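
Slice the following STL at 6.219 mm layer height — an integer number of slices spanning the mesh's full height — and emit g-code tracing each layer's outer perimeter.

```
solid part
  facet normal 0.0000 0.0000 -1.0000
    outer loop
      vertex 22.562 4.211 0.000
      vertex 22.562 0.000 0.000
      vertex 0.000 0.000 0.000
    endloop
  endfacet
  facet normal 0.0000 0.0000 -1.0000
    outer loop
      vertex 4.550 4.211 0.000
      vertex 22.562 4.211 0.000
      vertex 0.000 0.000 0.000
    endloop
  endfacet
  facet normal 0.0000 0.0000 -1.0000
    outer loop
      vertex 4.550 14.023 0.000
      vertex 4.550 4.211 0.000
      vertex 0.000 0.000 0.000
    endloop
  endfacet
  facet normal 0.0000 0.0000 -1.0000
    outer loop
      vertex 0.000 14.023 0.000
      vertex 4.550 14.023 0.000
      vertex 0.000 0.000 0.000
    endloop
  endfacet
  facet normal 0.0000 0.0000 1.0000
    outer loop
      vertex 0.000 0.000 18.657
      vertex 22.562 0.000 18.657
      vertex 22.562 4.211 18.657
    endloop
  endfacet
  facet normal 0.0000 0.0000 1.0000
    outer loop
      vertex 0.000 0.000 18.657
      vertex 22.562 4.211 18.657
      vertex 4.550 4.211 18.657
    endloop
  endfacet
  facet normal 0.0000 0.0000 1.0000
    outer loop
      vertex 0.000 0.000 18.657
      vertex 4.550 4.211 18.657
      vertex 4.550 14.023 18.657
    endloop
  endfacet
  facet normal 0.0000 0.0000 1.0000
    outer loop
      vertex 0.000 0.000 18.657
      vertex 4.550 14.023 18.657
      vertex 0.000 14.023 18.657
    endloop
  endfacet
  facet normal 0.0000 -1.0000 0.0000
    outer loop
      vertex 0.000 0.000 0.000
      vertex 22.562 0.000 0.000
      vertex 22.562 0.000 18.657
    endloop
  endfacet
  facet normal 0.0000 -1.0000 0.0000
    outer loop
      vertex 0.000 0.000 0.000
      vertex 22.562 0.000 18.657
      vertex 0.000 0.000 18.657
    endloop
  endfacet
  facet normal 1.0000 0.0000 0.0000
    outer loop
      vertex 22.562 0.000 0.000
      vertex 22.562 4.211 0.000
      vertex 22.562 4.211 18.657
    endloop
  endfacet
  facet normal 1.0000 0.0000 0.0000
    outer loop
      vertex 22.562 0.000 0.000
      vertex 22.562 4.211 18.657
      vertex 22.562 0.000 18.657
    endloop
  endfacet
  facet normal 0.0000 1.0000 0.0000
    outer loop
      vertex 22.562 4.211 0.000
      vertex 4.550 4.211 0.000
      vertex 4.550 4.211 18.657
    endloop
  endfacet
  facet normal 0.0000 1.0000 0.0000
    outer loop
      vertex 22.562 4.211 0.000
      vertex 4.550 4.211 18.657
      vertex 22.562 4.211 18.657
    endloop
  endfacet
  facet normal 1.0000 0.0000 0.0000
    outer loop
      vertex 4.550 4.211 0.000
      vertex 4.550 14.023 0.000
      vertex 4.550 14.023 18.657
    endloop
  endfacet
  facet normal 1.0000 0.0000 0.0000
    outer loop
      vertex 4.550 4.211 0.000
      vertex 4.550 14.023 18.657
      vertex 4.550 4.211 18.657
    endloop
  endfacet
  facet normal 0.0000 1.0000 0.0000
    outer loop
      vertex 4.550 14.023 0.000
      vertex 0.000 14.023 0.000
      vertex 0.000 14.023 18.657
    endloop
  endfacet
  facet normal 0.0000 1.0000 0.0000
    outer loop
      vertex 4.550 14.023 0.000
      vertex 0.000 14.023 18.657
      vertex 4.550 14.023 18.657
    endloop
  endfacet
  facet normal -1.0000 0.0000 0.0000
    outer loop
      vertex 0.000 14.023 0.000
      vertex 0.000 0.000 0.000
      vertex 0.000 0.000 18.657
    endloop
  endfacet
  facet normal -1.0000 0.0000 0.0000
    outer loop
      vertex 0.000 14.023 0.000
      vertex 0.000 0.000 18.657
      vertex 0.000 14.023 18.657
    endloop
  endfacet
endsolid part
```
; perimeter-only toolpath
G21 ; units = mm
G90 ; absolute positioning
G28 ; home
; layer 1
G0 Z6.219
G0 X0.000 Y0.000
G1 X22.562 Y0.000
G1 X22.562 Y4.211
G1 X4.550 Y4.211
G1 X4.550 Y14.023
G1 X0.000 Y14.023
G1 X0.000 Y0.000
; layer 2
G0 Z12.438
G0 X0.000 Y0.000
G1 X22.562 Y0.000
G1 X22.562 Y4.211
G1 X4.550 Y4.211
G1 X4.550 Y14.023
G1 X0.000 Y14.023
G1 X0.000 Y0.000
; layer 3
G0 Z18.657
G0 X0.000 Y0.000
G1 X22.562 Y0.000
G1 X22.562 Y4.211
G1 X4.550 Y4.211
G1 X4.550 Y14.023
G1 X0.000 Y14.023
G1 X0.000 Y0.000
M2 ; end

The solid is an L-shaped prism: outer 22.6 × 14 mm, arm thicknesses ≈ 4.21 mm (horizontal) and 4.55 mm (vertical), extruded 18.7 mm in z. Slicing at Δz = 6.219 mm — 3 equal slices spanning the solid's height, so layer i sits at z = i·h/3 — gives 3 non-empty perimeters. Each is a 6-segment closed polygon; G0 lifts to the layer z and rapids to the start vertex, then G1 traces the edges.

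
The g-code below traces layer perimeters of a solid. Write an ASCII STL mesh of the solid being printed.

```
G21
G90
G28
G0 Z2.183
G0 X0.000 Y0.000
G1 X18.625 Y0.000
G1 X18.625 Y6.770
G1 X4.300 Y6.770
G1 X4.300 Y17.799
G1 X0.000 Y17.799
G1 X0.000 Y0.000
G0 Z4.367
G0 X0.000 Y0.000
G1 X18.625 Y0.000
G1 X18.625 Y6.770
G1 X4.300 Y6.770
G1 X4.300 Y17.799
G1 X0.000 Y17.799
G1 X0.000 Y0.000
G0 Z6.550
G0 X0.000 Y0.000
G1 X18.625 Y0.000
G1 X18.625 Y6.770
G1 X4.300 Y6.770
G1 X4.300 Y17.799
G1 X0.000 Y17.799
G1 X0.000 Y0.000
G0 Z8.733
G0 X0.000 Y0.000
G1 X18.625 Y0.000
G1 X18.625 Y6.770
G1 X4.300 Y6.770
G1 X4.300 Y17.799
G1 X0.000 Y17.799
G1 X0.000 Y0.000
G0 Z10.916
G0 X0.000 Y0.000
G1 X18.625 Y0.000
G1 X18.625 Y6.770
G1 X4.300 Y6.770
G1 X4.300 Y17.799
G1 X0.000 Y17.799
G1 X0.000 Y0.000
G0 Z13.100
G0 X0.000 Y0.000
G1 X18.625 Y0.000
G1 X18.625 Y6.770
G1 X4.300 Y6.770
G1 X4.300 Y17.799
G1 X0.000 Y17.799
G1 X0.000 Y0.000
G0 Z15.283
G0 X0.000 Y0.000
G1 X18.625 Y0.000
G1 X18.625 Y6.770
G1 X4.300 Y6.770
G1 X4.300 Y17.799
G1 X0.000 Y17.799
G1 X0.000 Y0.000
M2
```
solid part
  facet normal 0.0000 0.0000 -1.0000
    outer loop
      vertex 18.625 6.770 0.000
      vertex 18.625 0.000 0.000
      vertex 0.000 0.000 0.000
    endloop
  endfacet
  facet normal 0.0000 0.0000 -1.0000
    outer loop
      vertex 4.300 6.770 0.000
      vertex 18.625 6.770 0.000
      vertex 0.000 0.000 0.000
    endloop
  endfacet
  facet normal 0.0000 0.0000 -1.0000
    outer loop
      vertex 4.300 17.799 0.000
      vertex 4.300 6.770 0.000
      vertex 0.000 0.000 0.000
    endloop
  endfacet
  facet normal 0.0000 0.0000 -1.0000
    outer loop
      vertex 0.000 17.799 0.000
      vertex 4.300 17.799 0.000
      vertex 0.000 0.000 0.000
    endloop
  endfacet
  facet normal 0.0000 0.0000 1.0000
    outer loop
      vertex 0.000 0.000 15.283
      vertex 18.625 0.000 15.283
      vertex 18.625 6.770 15.283
    endloop
  endfacet
  facet normal 0.0000 0.0000 1.0000
    outer loop
      vertex 0.000 0.000 15.283
      vertex 18.625 6.770 15.283
      vertex 4.300 6.770 15.283
    endloop
  endfacet
  facet normal 0.0000 0.0000 1.0000
    outer loop
      vertex 0.000 0.000 15.283
      vertex 4.300 6.770 15.283
      vertex 4.300 17.799 15.283
    endloop
  endfacet
  facet normal 0.0000 0.0000 1.0000
    outer loop
      vertex 0.000 0.000 15.283
      vertex 4.300 17.799 15.283
      vertex 0.000 17.799 15.283
    endloop
  endfacet
  facet normal 0.0000 -1.0000 0.0000
    outer loop
      vertex 0.000 0.000 0.000
      vertex 18.625 0.000 0.000
      vertex 18.625 0.000 15.283
    endloop
  endfacet
  facet normal 0.0000 -1.0000 0.0000
    outer loop
      vertex 0.000 0.000 0.000
      vertex 18.625 0.000 15.283
      vertex 0.000 0.000 15.283
    endloop
  endfacet
  facet normal 1.0000 0.0000 0.0000
    outer loop
      vertex 18.625 0.000 0.000
      vertex 18.625 6.770 0.000
      vertex 18.625 6.770 15.283
    endloop
  endfacet
  facet normal 1.0000 0.0000 0.0000
    outer loop
      vertex 18.625 0.000 0.000
      vertex 18.625 6.770 15.283
      vertex 18.625 0.000 15.283
    endloop
  endfacet
  facet normal 0.0000 1.0000 0.0000
    outer loop
      vertex 18.625 6.770 0.000
      vertex 4.300 6.770 0.000
      vertex 4.300 6.770 15.283
    endloop
  endfacet
  facet normal 0.0000 1.0000 0.0000
    outer loop
      vertex 18.625 6.770 0.000
      vertex 4.300 6.770 15.283
      vertex 18.625 6.770 15.283
    endloop
  endfacet
  facet normal 1.0000 0.0000 0.0000
    outer loop
      vertex 4.300 6.770 0.000
      vertex 4.300 17.799 0.000
      vertex 4.300 17.799 15.283
    endloop
  endfacet
  facet normal 1.0000 0.0000 0.0000
    outer loop
      vertex 4.300 6.770 0.000
      vertex 4.300 17.799 15.283
      vertex 4.300 6.770 15.283
    endloop
  endfacet
  facet normal 0.0000 1.0000 0.0000
    outer loop
      vertex 4.300 17.799 0.000
      vertex 0.000 17.799 0.000
      vertex 0.000 17.799 15.283
    endloop
  endfacet
  facet normal 0.0000 1.0000 0.0000
    outer loop
      vertex 4.300 17.799 0.000
      vertex 0.000 17.799 15.283
      vertex 4.300 17.799 15.283
    endloop
  endfacet
  facet normal -1.0000 0.0000 0.0000
    outer loop
      vertex 0.000 17.799 0.000
      vertex 0.000 0.000 0.000
      vertex 0.000 0.000 15.283
    endloop
  endfacet
  facet normal -1.0000 0.0000 0.0000
    outer loop
      vertex 0.000 17.799 0.000
      vertex 0.000 0.000 15.283
      vertex 0.000 17.799 15.283
    endloop
  endfacet
endsolid part

The G0 Z moves step by Δz≈2.183 mm. Every layer's G1 loop is the same polygon, so the solid is a straight extrusion of it from z=0 to z≈15.3. Closing with flat bottom and top caps and triangulating gives 20 facets — an L-shaped prism: outer 18.6 × 17.8 mm, arm thicknesses ≈ 6.77 mm (horizontal) and 4.3 mm (vertical), extruded 15.3 mm in z.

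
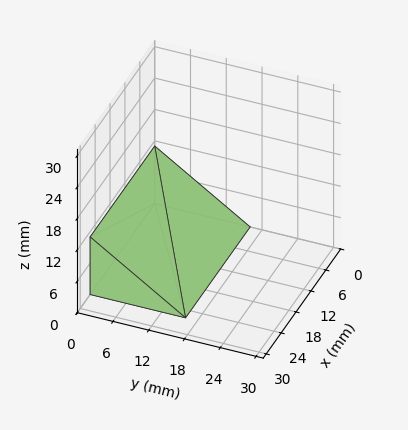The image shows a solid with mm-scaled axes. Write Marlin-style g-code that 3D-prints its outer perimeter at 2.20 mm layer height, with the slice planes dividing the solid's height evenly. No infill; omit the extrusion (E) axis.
Reading the render: the shape is a wedge (ramp): 26 × 16 mm base, rising to 11 mm along the y=0 edge and sloping linearly to z=0 at y=16 (dimensions read to the nearest mm from the axis ticks). For the g-code, the solid's height is divided into equal slices at the stated Δz and each level perimeter traced with G1 moves after a G0 lift.

; perimeter-only toolpath
G21 ; units = mm
G90 ; absolute positioning
G28 ; home
; layer 1
G0 Z2.20
G0 X0.00 Y0.00
G1 X26.00 Y0.00
G1 X26.00 Y12.80
G1 X0.00 Y12.80
G1 X0.00 Y0.00
; layer 2
G0 Z4.40
G0 X0.00 Y0.00
G1 X26.00 Y0.00
G1 X26.00 Y9.60
G1 X0.00 Y9.60
G1 X0.00 Y0.00
; layer 3
G0 Z6.60
G0 X0.00 Y0.00
G1 X26.00 Y0.00
G1 X26.00 Y6.40
G1 X0.00 Y6.40
G1 X0.00 Y0.00
; layer 4
G0 Z8.80
G0 X0.00 Y0.00
G1 X26.00 Y0.00
G1 X26.00 Y3.20
G1 X0.00 Y3.20
G1 X0.00 Y0.00
M2 ; end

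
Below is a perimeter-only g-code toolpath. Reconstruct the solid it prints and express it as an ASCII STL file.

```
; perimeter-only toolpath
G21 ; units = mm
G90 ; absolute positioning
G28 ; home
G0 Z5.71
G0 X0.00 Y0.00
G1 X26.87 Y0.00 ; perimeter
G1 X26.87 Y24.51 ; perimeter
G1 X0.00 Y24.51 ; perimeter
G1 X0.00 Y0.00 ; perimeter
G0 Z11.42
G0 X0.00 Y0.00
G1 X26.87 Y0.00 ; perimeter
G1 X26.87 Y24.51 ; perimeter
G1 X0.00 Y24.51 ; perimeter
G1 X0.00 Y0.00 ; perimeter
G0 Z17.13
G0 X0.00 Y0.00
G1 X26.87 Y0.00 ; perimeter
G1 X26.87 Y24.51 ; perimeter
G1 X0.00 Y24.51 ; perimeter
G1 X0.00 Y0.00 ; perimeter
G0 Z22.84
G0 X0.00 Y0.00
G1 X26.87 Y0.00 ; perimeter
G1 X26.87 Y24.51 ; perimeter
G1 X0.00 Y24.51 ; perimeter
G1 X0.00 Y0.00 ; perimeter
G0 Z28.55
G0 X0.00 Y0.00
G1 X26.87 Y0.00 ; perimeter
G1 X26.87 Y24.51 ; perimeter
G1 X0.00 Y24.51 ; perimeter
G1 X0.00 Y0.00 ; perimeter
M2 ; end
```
solid part
  facet normal 0.0000 0.0000 -1.0000
    outer loop
      vertex 26.87 24.51 0.00
      vertex 26.87 0.00 0.00
      vertex 0.00 0.00 0.00
    endloop
  endfacet
  facet normal 0.0000 0.0000 -1.0000
    outer loop
      vertex 0.00 24.51 0.00
      vertex 26.87 24.51 0.00
      vertex 0.00 0.00 0.00
    endloop
  endfacet
  facet normal 0.0000 0.0000 1.0000
    outer loop
      vertex 0.00 0.00 28.55
      vertex 26.87 0.00 28.55
      vertex 26.87 24.51 28.55
    endloop
  endfacet
  facet normal 0.0000 0.0000 1.0000
    outer loop
      vertex 0.00 0.00 28.55
      vertex 26.87 24.51 28.55
      vertex 0.00 24.51 28.55
    endloop
  endfacet
  facet normal 0.0000 -1.0000 0.0000
    outer loop
      vertex 0.00 0.00 0.00
      vertex 26.87 0.00 0.00
      vertex 26.87 0.00 28.55
    endloop
  endfacet
  facet normal 0.0000 -1.0000 0.0000
    outer loop
      vertex 0.00 0.00 0.00
      vertex 26.87 0.00 28.55
      vertex 0.00 0.00 28.55
    endloop
  endfacet
  facet normal 0.0000 1.0000 0.0000
    outer loop
      vertex 26.87 24.51 28.55
      vertex 26.87 24.51 0.00
      vertex 0.00 24.51 0.00
    endloop
  endfacet
  facet normal 0.0000 1.0000 0.0000
    outer loop
      vertex 0.00 24.51 28.55
      vertex 26.87 24.51 28.55
      vertex 0.00 24.51 0.00
    endloop
  endfacet
  facet normal -1.0000 0.0000 0.0000
    outer loop
      vertex 0.00 24.51 28.55
      vertex 0.00 24.51 0.00
      vertex 0.00 0.00 0.00
    endloop
  endfacet
  facet normal -1.0000 0.0000 0.0000
    outer loop
      vertex 0.00 0.00 28.55
      vertex 0.00 24.51 28.55
      vertex 0.00 0.00 0.00
    endloop
  endfacet
  facet normal 1.0000 0.0000 0.0000
    outer loop
      vertex 26.87 0.00 0.00
      vertex 26.87 24.51 0.00
      vertex 26.87 24.51 28.55
    endloop
  endfacet
  facet normal 1.0000 0.0000 0.0000
    outer loop
      vertex 26.87 0.00 0.00
      vertex 26.87 24.51 28.55
      vertex 26.87 0.00 28.55
    endloop
  endfacet
endsolid part

The G0 Z moves step by Δz≈5.71 mm. Every layer's G1 loop is the same polygon, so the solid is a straight extrusion of it from z=0 to z≈28.6. Closing with flat bottom and top caps and triangulating gives 12 facets — a rectangular box, roughly 26.9 × 24.5 mm footprint and 28.6 mm tall.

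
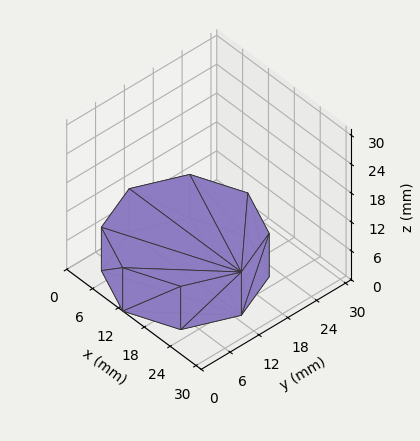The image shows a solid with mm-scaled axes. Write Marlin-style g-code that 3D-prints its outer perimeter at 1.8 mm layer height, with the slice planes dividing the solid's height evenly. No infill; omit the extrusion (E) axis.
Reading the render: the shape is a regular 8-sided prism (a cylinder approximated with 8 flat sides), circumscribed radius ≈ 13 mm, height ≈ 9 mm (dimensions read to the nearest mm from the axis ticks). For the g-code, the solid's height is divided into equal slices at the stated Δz and each level perimeter traced with G1 moves after a G0 lift.

; perimeter-only toolpath
G21 ; units = mm
G90 ; absolute positioning
G28 ; home
; layer 1
G0 Z1.8
G0 X26.0 Y13.0
G1 X22.2 Y22.2
G1 X13.0 Y26.0
G1 X3.8 Y22.2
G1 X0.0 Y13.0
G1 X3.8 Y3.8
G1 X13.0 Y0.0
G1 X22.2 Y3.8
G1 X26.0 Y13.0
; layer 2
G0 Z3.6
G0 X26.0 Y13.0
G1 X22.2 Y22.2
G1 X13.0 Y26.0
G1 X3.8 Y22.2
G1 X0.0 Y13.0
G1 X3.8 Y3.8
G1 X13.0 Y0.0
G1 X22.2 Y3.8
G1 X26.0 Y13.0
; layer 3
G0 Z5.4
G0 X26.0 Y13.0
G1 X22.2 Y22.2
G1 X13.0 Y26.0
G1 X3.8 Y22.2
G1 X0.0 Y13.0
G1 X3.8 Y3.8
G1 X13.0 Y0.0
G1 X22.2 Y3.8
G1 X26.0 Y13.0
; layer 4
G0 Z7.2
G0 X26.0 Y13.0
G1 X22.2 Y22.2
G1 X13.0 Y26.0
G1 X3.8 Y22.2
G1 X0.0 Y13.0
G1 X3.8 Y3.8
G1 X13.0 Y0.0
G1 X22.2 Y3.8
G1 X26.0 Y13.0
; layer 5
G0 Z9.0
G0 X26.0 Y13.0
G1 X22.2 Y22.2
G1 X13.0 Y26.0
G1 X3.8 Y22.2
G1 X0.0 Y13.0
G1 X3.8 Y3.8
G1 X13.0 Y0.0
G1 X22.2 Y3.8
G1 X26.0 Y13.0
M2 ; end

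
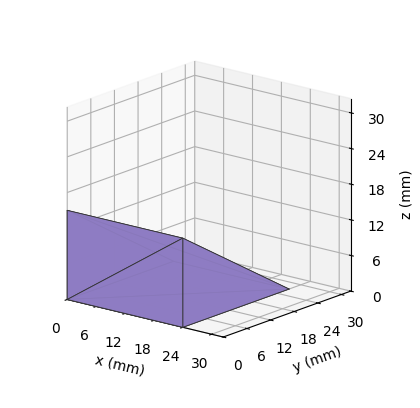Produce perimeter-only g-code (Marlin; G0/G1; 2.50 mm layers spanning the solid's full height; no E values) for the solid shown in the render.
Reading the render: the shape is a wedge (ramp): 24 × 27 mm base, rising to 15 mm along the y=0 edge and sloping linearly to z=0 at y=27 (dimensions read to the nearest mm from the axis ticks). For the g-code, the solid's height is divided into equal slices at the stated Δz and each level perimeter traced with G1 moves after a G0 lift.

; perimeter-only toolpath
G21 ; units = mm
G90 ; absolute positioning
G28 ; home
; layer 1
G0 Z2.50
G0 X0.00 Y0.00
G1 X24.00 Y0.00
G1 X24.00 Y22.50
G1 X0.00 Y22.50
G1 X0.00 Y0.00
; layer 2
G0 Z5.00
G0 X0.00 Y0.00
G1 X24.00 Y0.00
G1 X24.00 Y18.00
G1 X0.00 Y18.00
G1 X0.00 Y0.00
; layer 3
G0 Z7.50
G0 X0.00 Y0.00
G1 X24.00 Y0.00
G1 X24.00 Y13.50
G1 X0.00 Y13.50
G1 X0.00 Y0.00
; layer 4
G0 Z10.00
G0 X0.00 Y0.00
G1 X24.00 Y0.00
G1 X24.00 Y9.00
G1 X0.00 Y9.00
G1 X0.00 Y0.00
; layer 5
G0 Z12.50
G0 X0.00 Y0.00
G1 X24.00 Y0.00
G1 X24.00 Y4.50
G1 X0.00 Y4.50
G1 X0.00 Y0.00
M2 ; end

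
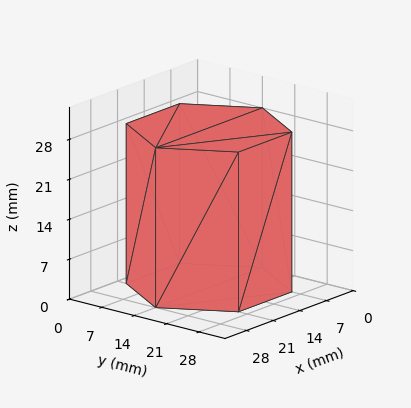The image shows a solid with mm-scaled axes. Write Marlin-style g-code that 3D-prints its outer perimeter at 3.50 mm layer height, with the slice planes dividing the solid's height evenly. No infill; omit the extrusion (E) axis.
Reading the render: the shape is a regular 6-sided prism (a cylinder approximated with 6 flat sides), circumscribed radius ≈ 14 mm, height ≈ 28 mm (dimensions read to the nearest mm from the axis ticks). For the g-code, the solid's height is divided into equal slices at the stated Δz and each level perimeter traced with G1 moves after a G0 lift.

; perimeter-only toolpath
G21 ; units = mm
G90 ; absolute positioning
G28 ; home
; layer 1
G0 Z3.50
G0 X28.00 Y14.00
G1 X21.00 Y26.12
G1 X7.00 Y26.12
G1 X0.00 Y14.00
G1 X7.00 Y1.88
G1 X21.00 Y1.88
G1 X28.00 Y14.00
; layer 2
G0 Z7.00
G0 X28.00 Y14.00
G1 X21.00 Y26.12
G1 X7.00 Y26.12
G1 X0.00 Y14.00
G1 X7.00 Y1.88
G1 X21.00 Y1.88
G1 X28.00 Y14.00
; layer 3
G0 Z10.50
G0 X28.00 Y14.00
G1 X21.00 Y26.12
G1 X7.00 Y26.12
G1 X0.00 Y14.00
G1 X7.00 Y1.88
G1 X21.00 Y1.88
G1 X28.00 Y14.00
; layer 4
G0 Z14.00
G0 X28.00 Y14.00
G1 X21.00 Y26.12
G1 X7.00 Y26.12
G1 X0.00 Y14.00
G1 X7.00 Y1.88
G1 X21.00 Y1.88
G1 X28.00 Y14.00
; layer 5
G0 Z17.50
G0 X28.00 Y14.00
G1 X21.00 Y26.12
G1 X7.00 Y26.12
G1 X0.00 Y14.00
G1 X7.00 Y1.88
G1 X21.00 Y1.88
G1 X28.00 Y14.00
; layer 6
G0 Z21.00
G0 X28.00 Y14.00
G1 X21.00 Y26.12
G1 X7.00 Y26.12
G1 X0.00 Y14.00
G1 X7.00 Y1.88
G1 X21.00 Y1.88
G1 X28.00 Y14.00
; layer 7
G0 Z24.50
G0 X28.00 Y14.00
G1 X21.00 Y26.12
G1 X7.00 Y26.12
G1 X0.00 Y14.00
G1 X7.00 Y1.88
G1 X21.00 Y1.88
G1 X28.00 Y14.00
; layer 8
G0 Z28.00
G0 X28.00 Y14.00
G1 X21.00 Y26.12
G1 X7.00 Y26.12
G1 X0.00 Y14.00
G1 X7.00 Y1.88
G1 X21.00 Y1.88
G1 X28.00 Y14.00
M2 ; end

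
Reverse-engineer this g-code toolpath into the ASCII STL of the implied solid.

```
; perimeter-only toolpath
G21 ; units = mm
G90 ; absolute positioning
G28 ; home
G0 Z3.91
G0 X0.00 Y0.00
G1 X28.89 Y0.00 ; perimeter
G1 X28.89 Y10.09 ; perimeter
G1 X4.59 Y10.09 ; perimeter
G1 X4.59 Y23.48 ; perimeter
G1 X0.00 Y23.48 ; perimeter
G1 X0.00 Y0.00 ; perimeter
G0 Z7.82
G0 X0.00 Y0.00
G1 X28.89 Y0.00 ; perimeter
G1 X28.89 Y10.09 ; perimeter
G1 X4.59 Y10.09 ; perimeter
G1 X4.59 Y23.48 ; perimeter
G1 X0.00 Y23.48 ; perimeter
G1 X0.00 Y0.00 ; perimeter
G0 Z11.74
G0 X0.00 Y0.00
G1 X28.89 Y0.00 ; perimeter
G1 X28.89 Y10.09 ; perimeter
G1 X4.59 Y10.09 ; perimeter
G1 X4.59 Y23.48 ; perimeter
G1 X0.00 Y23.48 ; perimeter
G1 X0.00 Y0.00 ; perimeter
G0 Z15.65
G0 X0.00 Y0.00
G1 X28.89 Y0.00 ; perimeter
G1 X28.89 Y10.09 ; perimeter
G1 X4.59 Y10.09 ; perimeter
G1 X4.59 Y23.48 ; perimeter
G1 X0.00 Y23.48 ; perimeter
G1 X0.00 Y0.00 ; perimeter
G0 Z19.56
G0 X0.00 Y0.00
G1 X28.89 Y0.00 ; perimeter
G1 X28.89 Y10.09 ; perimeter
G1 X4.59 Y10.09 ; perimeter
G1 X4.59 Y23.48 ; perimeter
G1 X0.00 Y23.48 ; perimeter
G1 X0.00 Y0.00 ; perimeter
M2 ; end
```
solid part
  facet normal 0.0000 0.0000 -1.0000
    outer loop
      vertex 28.89 10.09 0.00
      vertex 28.89 0.00 0.00
      vertex 0.00 0.00 0.00
    endloop
  endfacet
  facet normal 0.0000 0.0000 -1.0000
    outer loop
      vertex 4.59 10.09 0.00
      vertex 28.89 10.09 0.00
      vertex 0.00 0.00 0.00
    endloop
  endfacet
  facet normal 0.0000 0.0000 -1.0000
    outer loop
      vertex 4.59 23.48 0.00
      vertex 4.59 10.09 0.00
      vertex 0.00 0.00 0.00
    endloop
  endfacet
  facet normal 0.0000 0.0000 -1.0000
    outer loop
      vertex 0.00 23.48 0.00
      vertex 4.59 23.48 0.00
      vertex 0.00 0.00 0.00
    endloop
  endfacet
  facet normal 0.0000 0.0000 1.0000
    outer loop
      vertex 0.00 0.00 19.56
      vertex 28.89 0.00 19.56
      vertex 28.89 10.09 19.56
    endloop
  endfacet
  facet normal 0.0000 0.0000 1.0000
    outer loop
      vertex 0.00 0.00 19.56
      vertex 28.89 10.09 19.56
      vertex 4.59 10.09 19.56
    endloop
  endfacet
  facet normal 0.0000 0.0000 1.0000
    outer loop
      vertex 0.00 0.00 19.56
      vertex 4.59 10.09 19.56
      vertex 4.59 23.48 19.56
    endloop
  endfacet
  facet normal 0.0000 0.0000 1.0000
    outer loop
      vertex 0.00 0.00 19.56
      vertex 4.59 23.48 19.56
      vertex 0.00 23.48 19.56
    endloop
  endfacet
  facet normal 0.0000 -1.0000 0.0000
    outer loop
      vertex 0.00 0.00 0.00
      vertex 28.89 0.00 0.00
      vertex 28.89 0.00 19.56
    endloop
  endfacet
  facet normal 0.0000 -1.0000 0.0000
    outer loop
      vertex 0.00 0.00 0.00
      vertex 28.89 0.00 19.56
      vertex 0.00 0.00 19.56
    endloop
  endfacet
  facet normal 1.0000 0.0000 0.0000
    outer loop
      vertex 28.89 0.00 0.00
      vertex 28.89 10.09 0.00
      vertex 28.89 10.09 19.56
    endloop
  endfacet
  facet normal 1.0000 0.0000 0.0000
    outer loop
      vertex 28.89 0.00 0.00
      vertex 28.89 10.09 19.56
      vertex 28.89 0.00 19.56
    endloop
  endfacet
  facet normal 0.0000 1.0000 0.0000
    outer loop
      vertex 28.89 10.09 0.00
      vertex 4.59 10.09 0.00
      vertex 4.59 10.09 19.56
    endloop
  endfacet
  facet normal 0.0000 1.0000 0.0000
    outer loop
      vertex 28.89 10.09 0.00
      vertex 4.59 10.09 19.56
      vertex 28.89 10.09 19.56
    endloop
  endfacet
  facet normal 1.0000 0.0000 0.0000
    outer loop
      vertex 4.59 10.09 0.00
      vertex 4.59 23.48 0.00
      vertex 4.59 23.48 19.56
    endloop
  endfacet
  facet normal 1.0000 0.0000 0.0000
    outer loop
      vertex 4.59 10.09 0.00
      vertex 4.59 23.48 19.56
      vertex 4.59 10.09 19.56
    endloop
  endfacet
  facet normal 0.0000 1.0000 0.0000
    outer loop
      vertex 4.59 23.48 0.00
      vertex 0.00 23.48 0.00
      vertex 0.00 23.48 19.56
    endloop
  endfacet
  facet normal 0.0000 1.0000 0.0000
    outer loop
      vertex 4.59 23.48 0.00
      vertex 0.00 23.48 19.56
      vertex 4.59 23.48 19.56
    endloop
  endfacet
  facet normal -1.0000 0.0000 0.0000
    outer loop
      vertex 0.00 23.48 0.00
      vertex 0.00 0.00 0.00
      vertex 0.00 0.00 19.56
    endloop
  endfacet
  facet normal -1.0000 0.0000 0.0000
    outer loop
      vertex 0.00 23.48 0.00
      vertex 0.00 0.00 19.56
      vertex 0.00 23.48 19.56
    endloop
  endfacet
endsolid part

The G0 Z moves step by Δz≈3.91 mm. Every layer's G1 loop is the same polygon, so the solid is a straight extrusion of it from z=0 to z≈19.6. Closing with flat bottom and top caps and triangulating gives 20 facets — an L-shaped prism: outer 28.9 × 23.5 mm, arm thicknesses ≈ 10.1 mm (horizontal) and 4.59 mm (vertical), extruded 19.6 mm in z.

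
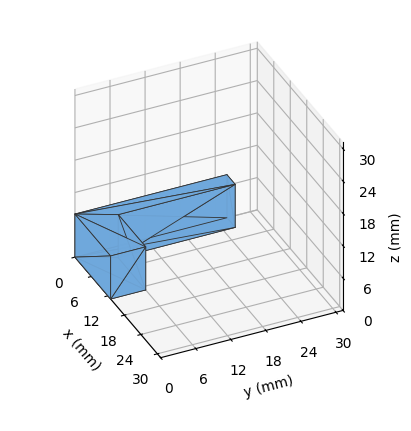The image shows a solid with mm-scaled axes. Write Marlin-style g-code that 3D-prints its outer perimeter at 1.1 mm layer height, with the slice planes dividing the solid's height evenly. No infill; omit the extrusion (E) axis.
Reading the render: the shape is an L-shaped prism: outer 13 × 26 mm, arm thicknesses ≈ 6 mm (horizontal) and 3 mm (vertical), extruded 8 mm in z (dimensions read to the nearest mm from the axis ticks). For the g-code, the solid's height is divided into equal slices at the stated Δz and each level perimeter traced with G1 moves after a G0 lift.

; perimeter-only toolpath
G21 ; units = mm
G90 ; absolute positioning
G28 ; home
; layer 1
G0 Z1.1
G0 X0.0 Y0.0
G1 X13.0 Y0.0
G1 X13.0 Y6.0
G1 X3.0 Y6.0
G1 X3.0 Y26.0
G1 X0.0 Y26.0
G1 X0.0 Y0.0
; layer 2
G0 Z2.3
G0 X0.0 Y0.0
G1 X13.0 Y0.0
G1 X13.0 Y6.0
G1 X3.0 Y6.0
G1 X3.0 Y26.0
G1 X0.0 Y26.0
G1 X0.0 Y0.0
; layer 3
G0 Z3.4
G0 X0.0 Y0.0
G1 X13.0 Y0.0
G1 X13.0 Y6.0
G1 X3.0 Y6.0
G1 X3.0 Y26.0
G1 X0.0 Y26.0
G1 X0.0 Y0.0
; layer 4
G0 Z4.6
G0 X0.0 Y0.0
G1 X13.0 Y0.0
G1 X13.0 Y6.0
G1 X3.0 Y6.0
G1 X3.0 Y26.0
G1 X0.0 Y26.0
G1 X0.0 Y0.0
; layer 5
G0 Z5.7
G0 X0.0 Y0.0
G1 X13.0 Y0.0
G1 X13.0 Y6.0
G1 X3.0 Y6.0
G1 X3.0 Y26.0
G1 X0.0 Y26.0
G1 X0.0 Y0.0
; layer 6
G0 Z6.9
G0 X0.0 Y0.0
G1 X13.0 Y0.0
G1 X13.0 Y6.0
G1 X3.0 Y6.0
G1 X3.0 Y26.0
G1 X0.0 Y26.0
G1 X0.0 Y0.0
; layer 7
G0 Z8.0
G0 X0.0 Y0.0
G1 X13.0 Y0.0
G1 X13.0 Y6.0
G1 X3.0 Y6.0
G1 X3.0 Y26.0
G1 X0.0 Y26.0
G1 X0.0 Y0.0
M2 ; end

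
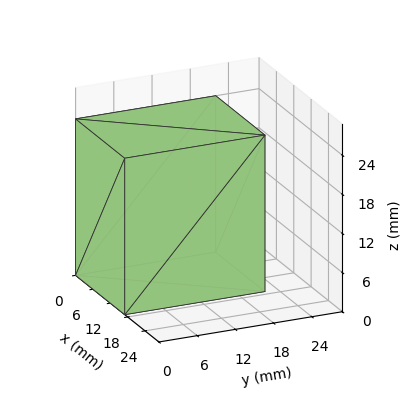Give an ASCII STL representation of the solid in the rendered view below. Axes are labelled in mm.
Reading the render: the shape is a rectangular box, roughly 17 × 22 mm footprint and 24 mm tall (dimensions read to the nearest mm from the axis ticks). For the STL, each face is triangulated and given an outward normal.

solid part
  facet normal 0.0000 0.0000 -1.0000
    outer loop
      vertex 17.0 22.0 0.0
      vertex 17.0 0.0 0.0
      vertex 0.0 0.0 0.0
    endloop
  endfacet
  facet normal 0.0000 0.0000 -1.0000
    outer loop
      vertex 0.0 22.0 0.0
      vertex 17.0 22.0 0.0
      vertex 0.0 0.0 0.0
    endloop
  endfacet
  facet normal 0.0000 0.0000 1.0000
    outer loop
      vertex 0.0 0.0 24.0
      vertex 17.0 0.0 24.0
      vertex 17.0 22.0 24.0
    endloop
  endfacet
  facet normal 0.0000 0.0000 1.0000
    outer loop
      vertex 0.0 0.0 24.0
      vertex 17.0 22.0 24.0
      vertex 0.0 22.0 24.0
    endloop
  endfacet
  facet normal 0.0000 -1.0000 0.0000
    outer loop
      vertex 0.0 0.0 0.0
      vertex 17.0 0.0 0.0
      vertex 17.0 0.0 24.0
    endloop
  endfacet
  facet normal 0.0000 -1.0000 0.0000
    outer loop
      vertex 0.0 0.0 0.0
      vertex 17.0 0.0 24.0
      vertex 0.0 0.0 24.0
    endloop
  endfacet
  facet normal 0.0000 1.0000 0.0000
    outer loop
      vertex 17.0 22.0 24.0
      vertex 17.0 22.0 0.0
      vertex 0.0 22.0 0.0
    endloop
  endfacet
  facet normal 0.0000 1.0000 0.0000
    outer loop
      vertex 0.0 22.0 24.0
      vertex 17.0 22.0 24.0
      vertex 0.0 22.0 0.0
    endloop
  endfacet
  facet normal -1.0000 0.0000 0.0000
    outer loop
      vertex 0.0 22.0 24.0
      vertex 0.0 22.0 0.0
      vertex 0.0 0.0 0.0
    endloop
  endfacet
  facet normal -1.0000 0.0000 0.0000
    outer loop
      vertex 0.0 0.0 24.0
      vertex 0.0 22.0 24.0
      vertex 0.0 0.0 0.0
    endloop
  endfacet
  facet normal 1.0000 0.0000 0.0000
    outer loop
      vertex 17.0 0.0 0.0
      vertex 17.0 22.0 0.0
      vertex 17.0 22.0 24.0
    endloop
  endfacet
  facet normal 1.0000 0.0000 0.0000
    outer loop
      vertex 17.0 0.0 0.0
      vertex 17.0 22.0 24.0
      vertex 17.0 0.0 24.0
    endloop
  endfacet
endsolid part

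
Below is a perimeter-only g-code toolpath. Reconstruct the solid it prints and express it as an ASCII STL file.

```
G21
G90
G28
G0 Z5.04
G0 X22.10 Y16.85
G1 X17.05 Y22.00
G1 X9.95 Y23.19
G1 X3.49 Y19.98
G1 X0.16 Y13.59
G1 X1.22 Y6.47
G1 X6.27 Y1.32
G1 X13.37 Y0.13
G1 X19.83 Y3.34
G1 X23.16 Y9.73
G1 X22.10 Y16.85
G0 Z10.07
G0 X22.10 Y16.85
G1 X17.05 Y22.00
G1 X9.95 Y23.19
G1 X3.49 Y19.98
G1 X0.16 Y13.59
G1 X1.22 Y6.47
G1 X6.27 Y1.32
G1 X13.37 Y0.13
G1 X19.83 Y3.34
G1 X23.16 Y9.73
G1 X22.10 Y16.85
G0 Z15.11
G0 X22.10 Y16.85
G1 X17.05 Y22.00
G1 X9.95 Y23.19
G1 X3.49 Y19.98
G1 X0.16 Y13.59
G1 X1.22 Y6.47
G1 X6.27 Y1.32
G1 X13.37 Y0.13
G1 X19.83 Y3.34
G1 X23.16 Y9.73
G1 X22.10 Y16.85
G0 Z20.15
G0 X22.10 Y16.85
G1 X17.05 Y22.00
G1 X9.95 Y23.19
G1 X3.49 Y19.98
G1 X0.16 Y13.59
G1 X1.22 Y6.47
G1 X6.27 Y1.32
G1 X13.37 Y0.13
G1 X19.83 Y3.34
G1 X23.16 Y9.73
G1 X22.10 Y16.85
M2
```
solid part
  facet normal 0.0000 0.0000 -1.0000
    outer loop
      vertex 9.95 23.19 0.00
      vertex 17.05 22.00 0.00
      vertex 22.10 16.85 0.00
    endloop
  endfacet
  facet normal 0.0000 0.0000 -1.0000
    outer loop
      vertex 3.49 19.98 0.00
      vertex 9.95 23.19 0.00
      vertex 22.10 16.85 0.00
    endloop
  endfacet
  facet normal 0.0000 0.0000 -1.0000
    outer loop
      vertex 0.16 13.59 0.00
      vertex 3.49 19.98 0.00
      vertex 22.10 16.85 0.00
    endloop
  endfacet
  facet normal 0.0000 0.0000 -1.0000
    outer loop
      vertex 1.22 6.47 0.00
      vertex 0.16 13.59 0.00
      vertex 22.10 16.85 0.00
    endloop
  endfacet
  facet normal 0.0000 0.0000 -1.0000
    outer loop
      vertex 6.27 1.32 0.00
      vertex 1.22 6.47 0.00
      vertex 22.10 16.85 0.00
    endloop
  endfacet
  facet normal 0.0000 0.0000 -1.0000
    outer loop
      vertex 13.37 0.13 0.00
      vertex 6.27 1.32 0.00
      vertex 22.10 16.85 0.00
    endloop
  endfacet
  facet normal 0.0000 0.0000 -1.0000
    outer loop
      vertex 19.83 3.34 0.00
      vertex 13.37 0.13 0.00
      vertex 22.10 16.85 0.00
    endloop
  endfacet
  facet normal 0.0000 0.0000 -1.0000
    outer loop
      vertex 23.16 9.73 0.00
      vertex 19.83 3.34 0.00
      vertex 22.10 16.85 0.00
    endloop
  endfacet
  facet normal 0.0000 0.0000 1.0000
    outer loop
      vertex 22.10 16.85 20.15
      vertex 17.05 22.00 20.15
      vertex 9.95 23.19 20.15
    endloop
  endfacet
  facet normal 0.0000 0.0000 1.0000
    outer loop
      vertex 22.10 16.85 20.15
      vertex 9.95 23.19 20.15
      vertex 3.49 19.98 20.15
    endloop
  endfacet
  facet normal 0.0000 0.0000 1.0000
    outer loop
      vertex 22.10 16.85 20.15
      vertex 3.49 19.98 20.15
      vertex 0.16 13.59 20.15
    endloop
  endfacet
  facet normal 0.0000 0.0000 1.0000
    outer loop
      vertex 22.10 16.85 20.15
      vertex 0.16 13.59 20.15
      vertex 1.22 6.47 20.15
    endloop
  endfacet
  facet normal 0.0000 0.0000 1.0000
    outer loop
      vertex 22.10 16.85 20.15
      vertex 1.22 6.47 20.15
      vertex 6.27 1.32 20.15
    endloop
  endfacet
  facet normal 0.0000 0.0000 1.0000
    outer loop
      vertex 22.10 16.85 20.15
      vertex 6.27 1.32 20.15
      vertex 13.37 0.13 20.15
    endloop
  endfacet
  facet normal 0.0000 0.0000 1.0000
    outer loop
      vertex 22.10 16.85 20.15
      vertex 13.37 0.13 20.15
      vertex 19.83 3.34 20.15
    endloop
  endfacet
  facet normal 0.0000 0.0000 1.0000
    outer loop
      vertex 22.10 16.85 20.15
      vertex 19.83 3.34 20.15
      vertex 23.16 9.73 20.15
    endloop
  endfacet
  facet normal 0.7140 0.7001 0.0000
    outer loop
      vertex 22.10 16.85 0.00
      vertex 17.05 22.00 0.00
      vertex 17.05 22.00 20.15
    endloop
  endfacet
  facet normal 0.7140 0.7001 0.0000
    outer loop
      vertex 22.10 16.85 0.00
      vertex 17.05 22.00 20.15
      vertex 22.10 16.85 20.15
    endloop
  endfacet
  facet normal 0.1653 0.9862 0.0000
    outer loop
      vertex 17.05 22.00 0.00
      vertex 9.95 23.19 0.00
      vertex 9.95 23.19 20.15
    endloop
  endfacet
  facet normal 0.1653 0.9862 0.0000
    outer loop
      vertex 17.05 22.00 0.00
      vertex 9.95 23.19 20.15
      vertex 17.05 22.00 20.15
    endloop
  endfacet
  facet normal -0.4450 0.8955 0.0000
    outer loop
      vertex 9.95 23.19 0.00
      vertex 3.49 19.98 0.00
      vertex 3.49 19.98 20.15
    endloop
  endfacet
  facet normal -0.4450 0.8955 0.0000
    outer loop
      vertex 9.95 23.19 0.00
      vertex 3.49 19.98 20.15
      vertex 9.95 23.19 20.15
    endloop
  endfacet
  facet normal -0.8868 0.4621 0.0000
    outer loop
      vertex 3.49 19.98 0.00
      vertex 0.16 13.59 0.00
      vertex 0.16 13.59 20.15
    endloop
  endfacet
  facet normal -0.8868 0.4621 0.0000
    outer loop
      vertex 3.49 19.98 0.00
      vertex 0.16 13.59 20.15
      vertex 3.49 19.98 20.15
    endloop
  endfacet
  facet normal -0.9891 -0.1473 0.0000
    outer loop
      vertex 0.16 13.59 0.00
      vertex 1.22 6.47 0.00
      vertex 1.22 6.47 20.15
    endloop
  endfacet
  facet normal -0.9891 -0.1473 0.0000
    outer loop
      vertex 0.16 13.59 0.00
      vertex 1.22 6.47 20.15
      vertex 0.16 13.59 20.15
    endloop
  endfacet
  facet normal -0.7140 -0.7001 0.0000
    outer loop
      vertex 1.22 6.47 0.00
      vertex 6.27 1.32 0.00
      vertex 6.27 1.32 20.15
    endloop
  endfacet
  facet normal -0.7140 -0.7001 0.0000
    outer loop
      vertex 1.22 6.47 0.00
      vertex 6.27 1.32 20.15
      vertex 1.22 6.47 20.15
    endloop
  endfacet
  facet normal -0.1653 -0.9862 0.0000
    outer loop
      vertex 6.27 1.32 0.00
      vertex 13.37 0.13 0.00
      vertex 13.37 0.13 20.15
    endloop
  endfacet
  facet normal -0.1653 -0.9862 0.0000
    outer loop
      vertex 6.27 1.32 0.00
      vertex 13.37 0.13 20.15
      vertex 6.27 1.32 20.15
    endloop
  endfacet
  facet normal 0.4450 -0.8955 0.0000
    outer loop
      vertex 13.37 0.13 0.00
      vertex 19.83 3.34 0.00
      vertex 19.83 3.34 20.15
    endloop
  endfacet
  facet normal 0.4450 -0.8955 0.0000
    outer loop
      vertex 13.37 0.13 0.00
      vertex 19.83 3.34 20.15
      vertex 13.37 0.13 20.15
    endloop
  endfacet
  facet normal 0.8868 -0.4621 0.0000
    outer loop
      vertex 19.83 3.34 0.00
      vertex 23.16 9.73 0.00
      vertex 23.16 9.73 20.15
    endloop
  endfacet
  facet normal 0.8868 -0.4621 0.0000
    outer loop
      vertex 19.83 3.34 0.00
      vertex 23.16 9.73 20.15
      vertex 19.83 3.34 20.15
    endloop
  endfacet
  facet normal 0.9891 0.1473 0.0000
    outer loop
      vertex 23.16 9.73 0.00
      vertex 22.10 16.85 0.00
      vertex 22.10 16.85 20.15
    endloop
  endfacet
  facet normal 0.9891 0.1473 0.0000
    outer loop
      vertex 23.16 9.73 0.00
      vertex 22.10 16.85 20.15
      vertex 23.16 9.73 20.15
    endloop
  endfacet
endsolid part

The G0 Z moves step by Δz≈5.04 mm. Every layer's G1 loop is the same polygon, so the solid is a straight extrusion of it from z=0 to z≈20.1. Closing with flat bottom and top caps and triangulating gives 36 facets — a regular 10-sided prism (a cylinder approximated with 10 flat sides), circumscribed radius ≈ 11.7 mm, height ≈ 20.1 mm.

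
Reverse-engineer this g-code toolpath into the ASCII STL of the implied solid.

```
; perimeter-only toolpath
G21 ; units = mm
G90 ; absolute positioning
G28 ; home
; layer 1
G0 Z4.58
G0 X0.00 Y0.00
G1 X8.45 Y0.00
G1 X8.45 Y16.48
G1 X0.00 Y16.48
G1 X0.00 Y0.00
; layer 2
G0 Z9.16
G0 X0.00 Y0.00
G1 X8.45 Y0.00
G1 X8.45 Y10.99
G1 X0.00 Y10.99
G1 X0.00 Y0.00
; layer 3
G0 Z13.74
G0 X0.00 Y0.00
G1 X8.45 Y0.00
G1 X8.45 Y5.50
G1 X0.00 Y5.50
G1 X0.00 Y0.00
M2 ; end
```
solid part
  facet normal 0.0000 0.0000 -1.0000
    outer loop
      vertex 8.45 21.98 0.00
      vertex 8.45 0.00 0.00
      vertex 0.00 0.00 0.00
    endloop
  endfacet
  facet normal 0.0000 0.0000 -1.0000
    outer loop
      vertex 0.00 21.98 0.00
      vertex 8.45 21.98 0.00
      vertex 0.00 0.00 0.00
    endloop
  endfacet
  facet normal 0.0000 -1.0000 0.0000
    outer loop
      vertex 0.00 0.00 0.00
      vertex 8.45 0.00 0.00
      vertex 8.45 0.00 18.32
    endloop
  endfacet
  facet normal 0.0000 -1.0000 0.0000
    outer loop
      vertex 0.00 0.00 0.00
      vertex 8.45 0.00 18.32
      vertex 0.00 0.00 18.32
    endloop
  endfacet
  facet normal 0.0000 0.6403 0.7682
    outer loop
      vertex 0.00 0.00 18.32
      vertex 8.45 0.00 18.32
      vertex 8.45 21.98 0.00
    endloop
  endfacet
  facet normal 0.0000 0.6403 0.7682
    outer loop
      vertex 0.00 0.00 18.32
      vertex 8.45 21.98 0.00
      vertex 0.00 21.98 0.00
    endloop
  endfacet
  facet normal -1.0000 0.0000 0.0000
    outer loop
      vertex 0.00 0.00 18.32
      vertex 0.00 21.98 0.00
      vertex 0.00 0.00 0.00
    endloop
  endfacet
  facet normal 1.0000 0.0000 0.0000
    outer loop
      vertex 8.45 0.00 0.00
      vertex 8.45 21.98 0.00
      vertex 8.45 0.00 18.32
    endloop
  endfacet
endsolid part

The G0 Z moves step by Δz≈4.58 mm. The G1 loops shrink linearly with z, so the solid tapers from its base footprint up to z≈18.3. Closing with a flat bottom cap and the tapered top and triangulating gives 8 facets — a wedge (ramp): 8.45 × 22 mm base, rising to 18.3 mm along the y=0 edge and sloping linearly to z=0 at y=22.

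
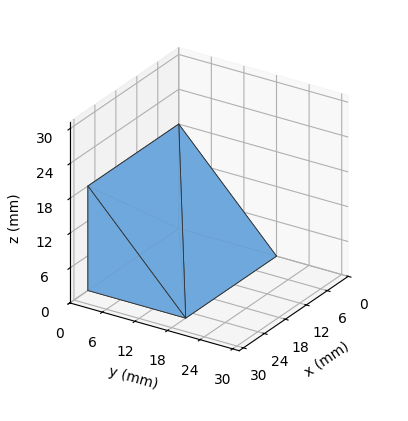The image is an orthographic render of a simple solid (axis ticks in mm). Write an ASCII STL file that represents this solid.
Reading the render: the shape is a wedge (ramp): 26 × 18 mm base, rising to 18 mm along the y=0 edge and sloping linearly to z=0 at y=18 (dimensions read to the nearest mm from the axis ticks). For the STL, each face is triangulated and given an outward normal.

solid part
  facet normal 0.0000 0.0000 -1.0000
    outer loop
      vertex 26.0 18.0 0.0
      vertex 26.0 0.0 0.0
      vertex 0.0 0.0 0.0
    endloop
  endfacet
  facet normal 0.0000 0.0000 -1.0000
    outer loop
      vertex 0.0 18.0 0.0
      vertex 26.0 18.0 0.0
      vertex 0.0 0.0 0.0
    endloop
  endfacet
  facet normal 0.0000 -1.0000 0.0000
    outer loop
      vertex 0.0 0.0 0.0
      vertex 26.0 0.0 0.0
      vertex 26.0 0.0 18.0
    endloop
  endfacet
  facet normal 0.0000 -1.0000 0.0000
    outer loop
      vertex 0.0 0.0 0.0
      vertex 26.0 0.0 18.0
      vertex 0.0 0.0 18.0
    endloop
  endfacet
  facet normal 0.0000 0.7071 0.7071
    outer loop
      vertex 0.0 0.0 18.0
      vertex 26.0 0.0 18.0
      vertex 26.0 18.0 0.0
    endloop
  endfacet
  facet normal 0.0000 0.7071 0.7071
    outer loop
      vertex 0.0 0.0 18.0
      vertex 26.0 18.0 0.0
      vertex 0.0 18.0 0.0
    endloop
  endfacet
  facet normal -1.0000 0.0000 0.0000
    outer loop
      vertex 0.0 0.0 18.0
      vertex 0.0 18.0 0.0
      vertex 0.0 0.0 0.0
    endloop
  endfacet
  facet normal 1.0000 0.0000 0.0000
    outer loop
      vertex 26.0 0.0 0.0
      vertex 26.0 18.0 0.0
      vertex 26.0 0.0 18.0
    endloop
  endfacet
endsolid part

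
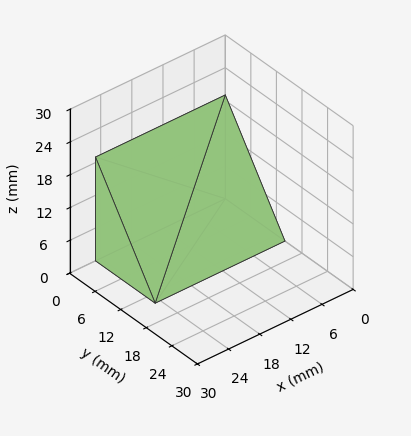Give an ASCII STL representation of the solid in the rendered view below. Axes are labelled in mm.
Reading the render: the shape is a wedge (ramp): 25 × 14 mm base, rising to 19 mm along the y=0 edge and sloping linearly to z=0 at y=14 (dimensions read to the nearest mm from the axis ticks). For the STL, each face is triangulated and given an outward normal.

solid part
  facet normal 0.0000 0.0000 -1.0000
    outer loop
      vertex 25.000 14.000 0.000
      vertex 25.000 0.000 0.000
      vertex 0.000 0.000 0.000
    endloop
  endfacet
  facet normal 0.0000 0.0000 -1.0000
    outer loop
      vertex 0.000 14.000 0.000
      vertex 25.000 14.000 0.000
      vertex 0.000 0.000 0.000
    endloop
  endfacet
  facet normal 0.0000 -1.0000 0.0000
    outer loop
      vertex 0.000 0.000 0.000
      vertex 25.000 0.000 0.000
      vertex 25.000 0.000 19.000
    endloop
  endfacet
  facet normal 0.0000 -1.0000 0.0000
    outer loop
      vertex 0.000 0.000 0.000
      vertex 25.000 0.000 19.000
      vertex 0.000 0.000 19.000
    endloop
  endfacet
  facet normal 0.0000 0.8051 0.5932
    outer loop
      vertex 0.000 0.000 19.000
      vertex 25.000 0.000 19.000
      vertex 25.000 14.000 0.000
    endloop
  endfacet
  facet normal 0.0000 0.8051 0.5932
    outer loop
      vertex 0.000 0.000 19.000
      vertex 25.000 14.000 0.000
      vertex 0.000 14.000 0.000
    endloop
  endfacet
  facet normal -1.0000 0.0000 0.0000
    outer loop
      vertex 0.000 0.000 19.000
      vertex 0.000 14.000 0.000
      vertex 0.000 0.000 0.000
    endloop
  endfacet
  facet normal 1.0000 0.0000 0.0000
    outer loop
      vertex 25.000 0.000 0.000
      vertex 25.000 14.000 0.000
      vertex 25.000 0.000 19.000
    endloop
  endfacet
endsolid part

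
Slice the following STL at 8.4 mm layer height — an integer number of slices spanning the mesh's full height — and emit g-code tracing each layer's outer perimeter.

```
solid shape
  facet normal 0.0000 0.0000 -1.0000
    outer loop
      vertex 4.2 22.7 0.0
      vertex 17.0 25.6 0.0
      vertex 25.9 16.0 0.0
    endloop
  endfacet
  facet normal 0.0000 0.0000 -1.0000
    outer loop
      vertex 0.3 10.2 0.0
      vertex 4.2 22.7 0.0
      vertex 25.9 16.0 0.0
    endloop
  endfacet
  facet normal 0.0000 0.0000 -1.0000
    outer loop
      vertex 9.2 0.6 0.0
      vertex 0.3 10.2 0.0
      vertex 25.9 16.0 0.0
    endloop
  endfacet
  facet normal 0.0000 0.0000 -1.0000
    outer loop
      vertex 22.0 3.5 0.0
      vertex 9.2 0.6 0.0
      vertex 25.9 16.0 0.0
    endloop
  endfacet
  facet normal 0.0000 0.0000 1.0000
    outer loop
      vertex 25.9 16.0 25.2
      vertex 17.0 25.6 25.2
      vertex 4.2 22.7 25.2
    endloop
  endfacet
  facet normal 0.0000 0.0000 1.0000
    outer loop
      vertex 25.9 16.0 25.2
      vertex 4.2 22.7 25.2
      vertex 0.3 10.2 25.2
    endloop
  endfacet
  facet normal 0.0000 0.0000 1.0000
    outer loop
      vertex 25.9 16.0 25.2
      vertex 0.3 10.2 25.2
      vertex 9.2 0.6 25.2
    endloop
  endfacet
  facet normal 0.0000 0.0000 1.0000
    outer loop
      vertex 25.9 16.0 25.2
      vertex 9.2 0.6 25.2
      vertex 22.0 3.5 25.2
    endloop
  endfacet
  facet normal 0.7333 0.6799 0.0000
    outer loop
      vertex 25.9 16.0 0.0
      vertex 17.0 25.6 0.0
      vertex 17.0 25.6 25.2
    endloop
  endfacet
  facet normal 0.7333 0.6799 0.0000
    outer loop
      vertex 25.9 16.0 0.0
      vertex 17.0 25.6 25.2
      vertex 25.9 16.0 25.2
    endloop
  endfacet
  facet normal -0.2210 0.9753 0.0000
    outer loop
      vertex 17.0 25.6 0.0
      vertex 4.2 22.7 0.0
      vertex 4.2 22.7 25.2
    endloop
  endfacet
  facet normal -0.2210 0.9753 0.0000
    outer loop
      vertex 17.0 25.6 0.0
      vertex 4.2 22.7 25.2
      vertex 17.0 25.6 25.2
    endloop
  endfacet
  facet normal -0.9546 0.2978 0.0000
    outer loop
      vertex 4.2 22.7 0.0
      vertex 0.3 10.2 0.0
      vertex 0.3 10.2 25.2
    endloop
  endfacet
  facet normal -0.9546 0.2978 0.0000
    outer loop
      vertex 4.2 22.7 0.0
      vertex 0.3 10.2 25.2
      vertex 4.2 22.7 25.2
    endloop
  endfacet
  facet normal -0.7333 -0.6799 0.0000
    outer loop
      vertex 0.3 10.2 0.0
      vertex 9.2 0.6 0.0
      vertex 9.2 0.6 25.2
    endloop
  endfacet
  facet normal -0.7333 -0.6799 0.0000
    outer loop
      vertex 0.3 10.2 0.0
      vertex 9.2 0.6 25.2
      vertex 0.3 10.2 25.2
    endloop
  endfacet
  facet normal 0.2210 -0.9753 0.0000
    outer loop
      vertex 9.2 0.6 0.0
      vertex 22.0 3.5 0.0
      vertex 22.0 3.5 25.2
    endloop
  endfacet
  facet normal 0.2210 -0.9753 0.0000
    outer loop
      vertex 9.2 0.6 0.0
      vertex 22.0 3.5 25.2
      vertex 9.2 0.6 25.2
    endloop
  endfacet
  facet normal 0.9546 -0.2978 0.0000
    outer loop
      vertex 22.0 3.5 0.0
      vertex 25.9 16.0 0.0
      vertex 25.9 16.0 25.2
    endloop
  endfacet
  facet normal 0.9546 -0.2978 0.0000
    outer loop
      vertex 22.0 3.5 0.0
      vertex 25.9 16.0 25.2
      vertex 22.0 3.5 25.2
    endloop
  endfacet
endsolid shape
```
; perimeter-only toolpath
G21 ; units = mm
G90 ; absolute positioning
G28 ; home
; layer 1
G0 Z8.4
G0 X25.9 Y16.0
G1 X17.0 Y25.6
G1 X4.2 Y22.7
G1 X0.3 Y10.2
G1 X9.2 Y0.6
G1 X22.0 Y3.5
G1 X25.9 Y16.0
; layer 2
G0 Z16.8
G0 X25.9 Y16.0
G1 X17.0 Y25.6
G1 X4.2 Y22.7
G1 X0.3 Y10.2
G1 X9.2 Y0.6
G1 X22.0 Y3.5
G1 X25.9 Y16.0
; layer 3
G0 Z25.2
G0 X25.9 Y16.0
G1 X17.0 Y25.6
G1 X4.2 Y22.7
G1 X0.3 Y10.2
G1 X9.2 Y0.6
G1 X22.0 Y3.5
G1 X25.9 Y16.0
M2 ; end

The solid is a regular 6-sided prism (a cylinder approximated with 6 flat sides), circumscribed radius ≈ 13.1 mm, height ≈ 25.2 mm. Slicing at Δz = 8.4 mm — 3 equal slices spanning the solid's height, so layer i sits at z = i·h/3 — gives 3 non-empty perimeters. Each is a 6-segment closed polygon; G0 lifts to the layer z and rapids to the start vertex, then G1 traces the edges.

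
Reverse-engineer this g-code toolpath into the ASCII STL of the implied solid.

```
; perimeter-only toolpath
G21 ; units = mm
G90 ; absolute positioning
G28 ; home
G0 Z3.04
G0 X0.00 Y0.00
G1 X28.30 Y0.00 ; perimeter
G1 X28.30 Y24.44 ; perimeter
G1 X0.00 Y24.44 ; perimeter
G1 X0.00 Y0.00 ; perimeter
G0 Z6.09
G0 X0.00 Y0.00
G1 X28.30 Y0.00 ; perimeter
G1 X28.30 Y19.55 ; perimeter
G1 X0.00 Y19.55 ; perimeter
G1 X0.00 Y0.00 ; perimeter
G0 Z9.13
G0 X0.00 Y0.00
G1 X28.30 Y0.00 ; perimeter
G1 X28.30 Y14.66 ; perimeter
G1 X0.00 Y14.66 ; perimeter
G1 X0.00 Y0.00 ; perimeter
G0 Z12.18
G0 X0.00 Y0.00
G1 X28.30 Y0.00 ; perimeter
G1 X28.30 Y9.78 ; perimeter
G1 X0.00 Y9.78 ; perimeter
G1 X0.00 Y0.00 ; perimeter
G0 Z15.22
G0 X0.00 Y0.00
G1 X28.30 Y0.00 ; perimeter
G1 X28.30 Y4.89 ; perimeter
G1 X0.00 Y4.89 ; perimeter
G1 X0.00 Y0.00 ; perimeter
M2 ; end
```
solid part
  facet normal 0.0000 0.0000 -1.0000
    outer loop
      vertex 28.30 29.33 0.00
      vertex 28.30 0.00 0.00
      vertex 0.00 0.00 0.00
    endloop
  endfacet
  facet normal 0.0000 0.0000 -1.0000
    outer loop
      vertex 0.00 29.33 0.00
      vertex 28.30 29.33 0.00
      vertex 0.00 0.00 0.00
    endloop
  endfacet
  facet normal 0.0000 -1.0000 0.0000
    outer loop
      vertex 0.00 0.00 0.00
      vertex 28.30 0.00 0.00
      vertex 28.30 0.00 18.27
    endloop
  endfacet
  facet normal 0.0000 -1.0000 0.0000
    outer loop
      vertex 0.00 0.00 0.00
      vertex 28.30 0.00 18.27
      vertex 0.00 0.00 18.27
    endloop
  endfacet
  facet normal 0.0000 0.5287 0.8488
    outer loop
      vertex 0.00 0.00 18.27
      vertex 28.30 0.00 18.27
      vertex 28.30 29.33 0.00
    endloop
  endfacet
  facet normal 0.0000 0.5287 0.8488
    outer loop
      vertex 0.00 0.00 18.27
      vertex 28.30 29.33 0.00
      vertex 0.00 29.33 0.00
    endloop
  endfacet
  facet normal -1.0000 0.0000 0.0000
    outer loop
      vertex 0.00 0.00 18.27
      vertex 0.00 29.33 0.00
      vertex 0.00 0.00 0.00
    endloop
  endfacet
  facet normal 1.0000 0.0000 0.0000
    outer loop
      vertex 28.30 0.00 0.00
      vertex 28.30 29.33 0.00
      vertex 28.30 0.00 18.27
    endloop
  endfacet
endsolid part

The G0 Z moves step by Δz≈3.04 mm. The G1 loops shrink linearly with z, so the solid tapers from its base footprint up to z≈18.3. Closing with a flat bottom cap and the tapered top and triangulating gives 8 facets — a wedge (ramp): 28.3 × 29.3 mm base, rising to 18.3 mm along the y=0 edge and sloping linearly to z=0 at y=29.3.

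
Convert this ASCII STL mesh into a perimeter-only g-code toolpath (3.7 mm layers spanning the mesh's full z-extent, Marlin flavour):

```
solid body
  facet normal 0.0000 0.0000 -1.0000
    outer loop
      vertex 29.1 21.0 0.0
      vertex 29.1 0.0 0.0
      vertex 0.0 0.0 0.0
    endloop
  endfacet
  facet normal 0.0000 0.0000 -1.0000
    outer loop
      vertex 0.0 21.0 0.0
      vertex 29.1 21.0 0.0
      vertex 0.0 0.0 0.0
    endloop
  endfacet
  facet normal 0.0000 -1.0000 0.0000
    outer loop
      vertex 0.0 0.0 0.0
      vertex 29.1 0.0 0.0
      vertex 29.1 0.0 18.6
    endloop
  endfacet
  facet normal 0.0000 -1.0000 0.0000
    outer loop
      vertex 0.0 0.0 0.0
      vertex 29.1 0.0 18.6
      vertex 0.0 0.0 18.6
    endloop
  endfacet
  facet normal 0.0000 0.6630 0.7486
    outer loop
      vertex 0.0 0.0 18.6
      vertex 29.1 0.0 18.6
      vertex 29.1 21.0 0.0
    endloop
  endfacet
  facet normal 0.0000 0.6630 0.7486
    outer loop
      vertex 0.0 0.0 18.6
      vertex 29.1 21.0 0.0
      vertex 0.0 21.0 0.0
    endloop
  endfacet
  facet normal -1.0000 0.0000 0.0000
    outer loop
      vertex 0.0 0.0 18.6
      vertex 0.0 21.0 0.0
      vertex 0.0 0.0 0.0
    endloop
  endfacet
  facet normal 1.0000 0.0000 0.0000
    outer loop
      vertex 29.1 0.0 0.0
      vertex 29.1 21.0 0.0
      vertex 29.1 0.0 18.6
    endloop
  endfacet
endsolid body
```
; perimeter-only toolpath
G21 ; units = mm
G90 ; absolute positioning
G28 ; home
; layer 1
G0 Z3.7
G0 X0.0 Y0.0
G1 X29.1 Y0.0
G1 X29.1 Y16.8
G1 X0.0 Y16.8
G1 X0.0 Y0.0
; layer 2
G0 Z7.4
G0 X0.0 Y0.0
G1 X29.1 Y0.0
G1 X29.1 Y12.6
G1 X0.0 Y12.6
G1 X0.0 Y0.0
; layer 3
G0 Z11.2
G0 X0.0 Y0.0
G1 X29.1 Y0.0
G1 X29.1 Y8.4
G1 X0.0 Y8.4
G1 X0.0 Y0.0
; layer 4
G0 Z14.9
G0 X0.0 Y0.0
G1 X29.1 Y0.0
G1 X29.1 Y4.2
G1 X0.0 Y4.2
G1 X0.0 Y0.0
M2 ; end

The solid is a wedge (ramp): 29.1 × 21 mm base, rising to 18.6 mm along the y=0 edge and sloping linearly to z=0 at y=21. Slicing at Δz = 3.7 mm — 5 equal slices spanning the solid's height, so layer i sits at z = i·h/5 — gives 4 non-empty perimeters. Each is a 4-segment closed polygon; G0 lifts to the layer z and rapids to the start vertex, then G1 traces the edges. The cross-section shrinks linearly with z (the slice at the apex is degenerate and omitted).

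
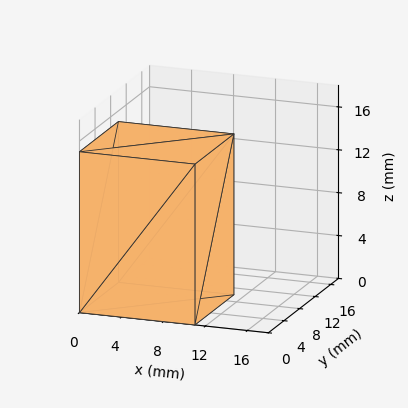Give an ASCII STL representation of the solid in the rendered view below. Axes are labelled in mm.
Reading the render: the shape is a rectangular box, roughly 11 × 10 mm footprint and 15 mm tall (dimensions read to the nearest mm from the axis ticks). For the STL, each face is triangulated and given an outward normal.

solid part
  facet normal 0.0000 0.0000 -1.0000
    outer loop
      vertex 11.000 10.000 0.000
      vertex 11.000 0.000 0.000
      vertex 0.000 0.000 0.000
    endloop
  endfacet
  facet normal 0.0000 0.0000 -1.0000
    outer loop
      vertex 0.000 10.000 0.000
      vertex 11.000 10.000 0.000
      vertex 0.000 0.000 0.000
    endloop
  endfacet
  facet normal 0.0000 0.0000 1.0000
    outer loop
      vertex 0.000 0.000 15.000
      vertex 11.000 0.000 15.000
      vertex 11.000 10.000 15.000
    endloop
  endfacet
  facet normal 0.0000 0.0000 1.0000
    outer loop
      vertex 0.000 0.000 15.000
      vertex 11.000 10.000 15.000
      vertex 0.000 10.000 15.000
    endloop
  endfacet
  facet normal 0.0000 -1.0000 0.0000
    outer loop
      vertex 0.000 0.000 0.000
      vertex 11.000 0.000 0.000
      vertex 11.000 0.000 15.000
    endloop
  endfacet
  facet normal 0.0000 -1.0000 0.0000
    outer loop
      vertex 0.000 0.000 0.000
      vertex 11.000 0.000 15.000
      vertex 0.000 0.000 15.000
    endloop
  endfacet
  facet normal 0.0000 1.0000 0.0000
    outer loop
      vertex 11.000 10.000 15.000
      vertex 11.000 10.000 0.000
      vertex 0.000 10.000 0.000
    endloop
  endfacet
  facet normal 0.0000 1.0000 0.0000
    outer loop
      vertex 0.000 10.000 15.000
      vertex 11.000 10.000 15.000
      vertex 0.000 10.000 0.000
    endloop
  endfacet
  facet normal -1.0000 0.0000 0.0000
    outer loop
      vertex 0.000 10.000 15.000
      vertex 0.000 10.000 0.000
      vertex 0.000 0.000 0.000
    endloop
  endfacet
  facet normal -1.0000 0.0000 0.0000
    outer loop
      vertex 0.000 0.000 15.000
      vertex 0.000 10.000 15.000
      vertex 0.000 0.000 0.000
    endloop
  endfacet
  facet normal 1.0000 0.0000 0.0000
    outer loop
      vertex 11.000 0.000 0.000
      vertex 11.000 10.000 0.000
      vertex 11.000 10.000 15.000
    endloop
  endfacet
  facet normal 1.0000 0.0000 0.0000
    outer loop
      vertex 11.000 0.000 0.000
      vertex 11.000 10.000 15.000
      vertex 11.000 0.000 15.000
    endloop
  endfacet
endsolid part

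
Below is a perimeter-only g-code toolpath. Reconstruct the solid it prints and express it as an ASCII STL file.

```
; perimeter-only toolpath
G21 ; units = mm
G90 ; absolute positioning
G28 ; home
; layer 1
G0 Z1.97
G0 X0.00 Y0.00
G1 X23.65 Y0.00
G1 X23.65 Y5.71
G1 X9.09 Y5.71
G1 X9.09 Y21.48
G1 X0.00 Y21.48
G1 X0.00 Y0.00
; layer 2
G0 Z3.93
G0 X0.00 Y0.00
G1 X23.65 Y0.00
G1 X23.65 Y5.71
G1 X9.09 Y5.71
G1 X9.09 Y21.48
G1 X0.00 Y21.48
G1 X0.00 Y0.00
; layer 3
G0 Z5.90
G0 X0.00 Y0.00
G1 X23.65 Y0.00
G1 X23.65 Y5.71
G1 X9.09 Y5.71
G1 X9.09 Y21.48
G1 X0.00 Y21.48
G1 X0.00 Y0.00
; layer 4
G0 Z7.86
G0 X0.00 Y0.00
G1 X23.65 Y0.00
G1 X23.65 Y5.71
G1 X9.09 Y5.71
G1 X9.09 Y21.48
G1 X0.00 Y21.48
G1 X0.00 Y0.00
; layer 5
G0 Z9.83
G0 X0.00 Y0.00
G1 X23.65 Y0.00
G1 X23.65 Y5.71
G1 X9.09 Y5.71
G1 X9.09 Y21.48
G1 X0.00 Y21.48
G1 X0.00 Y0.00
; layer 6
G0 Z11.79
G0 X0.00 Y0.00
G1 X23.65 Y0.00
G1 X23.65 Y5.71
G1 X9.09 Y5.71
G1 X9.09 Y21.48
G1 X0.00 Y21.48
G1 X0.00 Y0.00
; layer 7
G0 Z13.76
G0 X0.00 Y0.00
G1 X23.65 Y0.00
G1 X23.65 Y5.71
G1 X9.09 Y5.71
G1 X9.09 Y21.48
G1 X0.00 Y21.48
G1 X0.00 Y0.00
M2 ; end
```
solid part
  facet normal 0.0000 0.0000 -1.0000
    outer loop
      vertex 23.65 5.71 0.00
      vertex 23.65 0.00 0.00
      vertex 0.00 0.00 0.00
    endloop
  endfacet
  facet normal 0.0000 0.0000 -1.0000
    outer loop
      vertex 9.09 5.71 0.00
      vertex 23.65 5.71 0.00
      vertex 0.00 0.00 0.00
    endloop
  endfacet
  facet normal 0.0000 0.0000 -1.0000
    outer loop
      vertex 9.09 21.48 0.00
      vertex 9.09 5.71 0.00
      vertex 0.00 0.00 0.00
    endloop
  endfacet
  facet normal 0.0000 0.0000 -1.0000
    outer loop
      vertex 0.00 21.48 0.00
      vertex 9.09 21.48 0.00
      vertex 0.00 0.00 0.00
    endloop
  endfacet
  facet normal 0.0000 0.0000 1.0000
    outer loop
      vertex 0.00 0.00 13.76
      vertex 23.65 0.00 13.76
      vertex 23.65 5.71 13.76
    endloop
  endfacet
  facet normal 0.0000 0.0000 1.0000
    outer loop
      vertex 0.00 0.00 13.76
      vertex 23.65 5.71 13.76
      vertex 9.09 5.71 13.76
    endloop
  endfacet
  facet normal 0.0000 0.0000 1.0000
    outer loop
      vertex 0.00 0.00 13.76
      vertex 9.09 5.71 13.76
      vertex 9.09 21.48 13.76
    endloop
  endfacet
  facet normal 0.0000 0.0000 1.0000
    outer loop
      vertex 0.00 0.00 13.76
      vertex 9.09 21.48 13.76
      vertex 0.00 21.48 13.76
    endloop
  endfacet
  facet normal 0.0000 -1.0000 0.0000
    outer loop
      vertex 0.00 0.00 0.00
      vertex 23.65 0.00 0.00
      vertex 23.65 0.00 13.76
    endloop
  endfacet
  facet normal 0.0000 -1.0000 0.0000
    outer loop
      vertex 0.00 0.00 0.00
      vertex 23.65 0.00 13.76
      vertex 0.00 0.00 13.76
    endloop
  endfacet
  facet normal 1.0000 0.0000 0.0000
    outer loop
      vertex 23.65 0.00 0.00
      vertex 23.65 5.71 0.00
      vertex 23.65 5.71 13.76
    endloop
  endfacet
  facet normal 1.0000 0.0000 0.0000
    outer loop
      vertex 23.65 0.00 0.00
      vertex 23.65 5.71 13.76
      vertex 23.65 0.00 13.76
    endloop
  endfacet
  facet normal 0.0000 1.0000 0.0000
    outer loop
      vertex 23.65 5.71 0.00
      vertex 9.09 5.71 0.00
      vertex 9.09 5.71 13.76
    endloop
  endfacet
  facet normal 0.0000 1.0000 0.0000
    outer loop
      vertex 23.65 5.71 0.00
      vertex 9.09 5.71 13.76
      vertex 23.65 5.71 13.76
    endloop
  endfacet
  facet normal 1.0000 0.0000 0.0000
    outer loop
      vertex 9.09 5.71 0.00
      vertex 9.09 21.48 0.00
      vertex 9.09 21.48 13.76
    endloop
  endfacet
  facet normal 1.0000 0.0000 0.0000
    outer loop
      vertex 9.09 5.71 0.00
      vertex 9.09 21.48 13.76
      vertex 9.09 5.71 13.76
    endloop
  endfacet
  facet normal 0.0000 1.0000 0.0000
    outer loop
      vertex 9.09 21.48 0.00
      vertex 0.00 21.48 0.00
      vertex 0.00 21.48 13.76
    endloop
  endfacet
  facet normal 0.0000 1.0000 0.0000
    outer loop
      vertex 9.09 21.48 0.00
      vertex 0.00 21.48 13.76
      vertex 9.09 21.48 13.76
    endloop
  endfacet
  facet normal -1.0000 0.0000 0.0000
    outer loop
      vertex 0.00 21.48 0.00
      vertex 0.00 0.00 0.00
      vertex 0.00 0.00 13.76
    endloop
  endfacet
  facet normal -1.0000 0.0000 0.0000
    outer loop
      vertex 0.00 21.48 0.00
      vertex 0.00 0.00 13.76
      vertex 0.00 21.48 13.76
    endloop
  endfacet
endsolid part

The G0 Z moves step by Δz≈1.97 mm. Every layer's G1 loop is the same polygon, so the solid is a straight extrusion of it from z=0 to z≈13.8. Closing with flat bottom and top caps and triangulating gives 20 facets — an L-shaped prism: outer 23.6 × 21.5 mm, arm thicknesses ≈ 5.71 mm (horizontal) and 9.09 mm (vertical), extruded 13.8 mm in z.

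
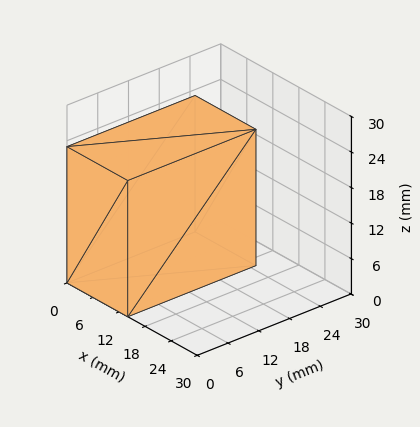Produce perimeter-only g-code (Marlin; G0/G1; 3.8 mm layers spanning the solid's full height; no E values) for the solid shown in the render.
Reading the render: the shape is a rectangular box, roughly 14 × 25 mm footprint and 23 mm tall (dimensions read to the nearest mm from the axis ticks). For the g-code, the solid's height is divided into equal slices at the stated Δz and each level perimeter traced with G1 moves after a G0 lift.

; perimeter-only toolpath
G21 ; units = mm
G90 ; absolute positioning
G28 ; home
; layer 1
G0 Z3.8
G0 X0.0 Y0.0
G1 X14.0 Y0.0
G1 X14.0 Y25.0
G1 X0.0 Y25.0
G1 X0.0 Y0.0
; layer 2
G0 Z7.7
G0 X0.0 Y0.0
G1 X14.0 Y0.0
G1 X14.0 Y25.0
G1 X0.0 Y25.0
G1 X0.0 Y0.0
; layer 3
G0 Z11.5
G0 X0.0 Y0.0
G1 X14.0 Y0.0
G1 X14.0 Y25.0
G1 X0.0 Y25.0
G1 X0.0 Y0.0
; layer 4
G0 Z15.3
G0 X0.0 Y0.0
G1 X14.0 Y0.0
G1 X14.0 Y25.0
G1 X0.0 Y25.0
G1 X0.0 Y0.0
; layer 5
G0 Z19.2
G0 X0.0 Y0.0
G1 X14.0 Y0.0
G1 X14.0 Y25.0
G1 X0.0 Y25.0
G1 X0.0 Y0.0
; layer 6
G0 Z23.0
G0 X0.0 Y0.0
G1 X14.0 Y0.0
G1 X14.0 Y25.0
G1 X0.0 Y25.0
G1 X0.0 Y0.0
M2 ; end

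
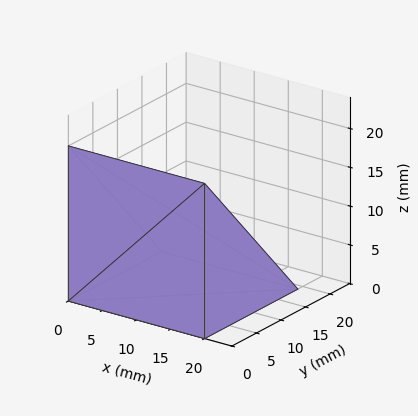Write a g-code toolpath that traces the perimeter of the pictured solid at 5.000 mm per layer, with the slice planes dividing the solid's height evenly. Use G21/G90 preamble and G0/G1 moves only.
Reading the render: the shape is a wedge (ramp): 20 × 19 mm base, rising to 20 mm along the y=0 edge and sloping linearly to z=0 at y=19 (dimensions read to the nearest mm from the axis ticks). For the g-code, the solid's height is divided into equal slices at the stated Δz and each level perimeter traced with G1 moves after a G0 lift.

; perimeter-only toolpath
G21 ; units = mm
G90 ; absolute positioning
G28 ; home
; layer 1
G0 Z5.000
G0 X0.000 Y0.000
G1 X20.000 Y0.000
G1 X20.000 Y14.250
G1 X0.000 Y14.250
G1 X0.000 Y0.000
; layer 2
G0 Z10.000
G0 X0.000 Y0.000
G1 X20.000 Y0.000
G1 X20.000 Y9.500
G1 X0.000 Y9.500
G1 X0.000 Y0.000
; layer 3
G0 Z15.000
G0 X0.000 Y0.000
G1 X20.000 Y0.000
G1 X20.000 Y4.750
G1 X0.000 Y4.750
G1 X0.000 Y0.000
M2 ; end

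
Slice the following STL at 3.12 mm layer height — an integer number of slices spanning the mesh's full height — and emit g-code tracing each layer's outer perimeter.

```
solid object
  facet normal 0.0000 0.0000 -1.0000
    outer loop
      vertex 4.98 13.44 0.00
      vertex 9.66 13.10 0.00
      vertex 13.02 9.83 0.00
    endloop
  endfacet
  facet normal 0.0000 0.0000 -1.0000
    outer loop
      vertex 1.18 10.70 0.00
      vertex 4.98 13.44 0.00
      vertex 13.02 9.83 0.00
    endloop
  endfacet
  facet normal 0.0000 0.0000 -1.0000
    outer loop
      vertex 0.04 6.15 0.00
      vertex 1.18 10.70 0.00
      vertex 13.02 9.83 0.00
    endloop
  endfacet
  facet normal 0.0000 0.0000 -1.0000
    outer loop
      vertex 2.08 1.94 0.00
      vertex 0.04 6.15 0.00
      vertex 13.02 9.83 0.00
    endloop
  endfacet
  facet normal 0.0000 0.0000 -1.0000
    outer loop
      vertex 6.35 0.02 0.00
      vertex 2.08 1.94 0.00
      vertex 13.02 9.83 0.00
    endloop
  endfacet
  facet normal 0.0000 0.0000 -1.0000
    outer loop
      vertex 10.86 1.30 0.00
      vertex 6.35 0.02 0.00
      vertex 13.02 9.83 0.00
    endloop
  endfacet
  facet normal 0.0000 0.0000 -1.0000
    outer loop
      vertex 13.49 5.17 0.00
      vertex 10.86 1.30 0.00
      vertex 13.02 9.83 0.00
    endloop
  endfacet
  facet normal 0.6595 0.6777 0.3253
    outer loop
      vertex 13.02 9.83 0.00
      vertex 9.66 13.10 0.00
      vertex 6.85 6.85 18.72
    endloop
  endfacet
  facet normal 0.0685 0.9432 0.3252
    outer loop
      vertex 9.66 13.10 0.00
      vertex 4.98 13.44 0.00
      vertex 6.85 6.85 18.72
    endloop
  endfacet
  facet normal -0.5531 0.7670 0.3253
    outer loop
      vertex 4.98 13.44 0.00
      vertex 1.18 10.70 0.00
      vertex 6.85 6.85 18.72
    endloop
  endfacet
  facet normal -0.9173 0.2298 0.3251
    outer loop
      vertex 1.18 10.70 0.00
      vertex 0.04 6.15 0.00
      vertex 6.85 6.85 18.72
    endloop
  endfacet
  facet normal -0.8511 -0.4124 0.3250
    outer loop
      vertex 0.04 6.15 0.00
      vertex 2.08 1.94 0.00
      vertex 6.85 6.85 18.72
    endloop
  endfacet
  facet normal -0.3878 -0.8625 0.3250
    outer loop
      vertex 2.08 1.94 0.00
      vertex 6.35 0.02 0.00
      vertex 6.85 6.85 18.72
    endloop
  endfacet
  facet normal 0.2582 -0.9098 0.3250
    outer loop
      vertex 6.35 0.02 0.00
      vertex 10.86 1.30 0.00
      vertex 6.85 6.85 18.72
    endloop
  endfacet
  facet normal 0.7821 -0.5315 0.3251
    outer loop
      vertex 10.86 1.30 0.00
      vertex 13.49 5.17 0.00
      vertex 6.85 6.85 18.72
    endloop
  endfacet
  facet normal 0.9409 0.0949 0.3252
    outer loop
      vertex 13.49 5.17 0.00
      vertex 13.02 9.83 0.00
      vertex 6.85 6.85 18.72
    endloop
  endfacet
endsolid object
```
; perimeter-only toolpath
G21 ; units = mm
G90 ; absolute positioning
G28 ; home
; layer 1
G0 Z3.12
G0 X11.99 Y9.33
G1 X9.19 Y12.06
G1 X5.29 Y12.34
G1 X2.12 Y10.06
G1 X1.17 Y6.27
G1 X2.88 Y2.76
G1 X6.43 Y1.16
G1 X10.19 Y2.22
G1 X12.38 Y5.45
G1 X11.99 Y9.33
; layer 2
G0 Z6.24
G0 X10.96 Y8.84
G1 X8.72 Y11.02
G1 X5.60 Y11.24
G1 X3.07 Y9.42
G1 X2.31 Y6.38
G1 X3.67 Y3.58
G1 X6.52 Y2.30
G1 X9.52 Y3.15
G1 X11.28 Y5.73
G1 X10.96 Y8.84
; layer 3
G0 Z9.36
G0 X9.93 Y8.34
G1 X8.25 Y9.97
G1 X5.92 Y10.14
G1 X4.01 Y8.77
G1 X3.44 Y6.50
G1 X4.46 Y4.39
G1 X6.60 Y3.43
G1 X8.86 Y4.08
G1 X10.17 Y6.01
G1 X9.93 Y8.34
; layer 4
G0 Z12.48
G0 X8.91 Y7.84
G1 X7.79 Y8.93
G1 X6.23 Y9.05
G1 X4.96 Y8.13
G1 X4.58 Y6.62
G1 X5.26 Y5.21
G1 X6.68 Y4.57
G1 X8.19 Y5.00
G1 X9.06 Y6.29
G1 X8.91 Y7.84
; layer 5
G0 Z15.60
G0 X7.88 Y7.35
G1 X7.32 Y7.89
G1 X6.54 Y7.95
G1 X5.90 Y7.49
G1 X5.71 Y6.73
G1 X6.05 Y6.03
G1 X6.77 Y5.71
G1 X7.52 Y5.92
G1 X7.96 Y6.57
G1 X7.88 Y7.35
M2 ; end

The solid is a regular 9-sided pyramid, base circumscribed radius ≈ 6.85 mm, apex at z ≈ 18.7 mm. Slicing at Δz = 3.12 mm — 6 equal slices spanning the solid's height, so layer i sits at z = i·h/6 — gives 5 non-empty perimeters. Each is a 9-segment closed polygon; G0 lifts to the layer z and rapids to the start vertex, then G1 traces the edges. The cross-section shrinks linearly with z (the slice at the apex is degenerate and omitted).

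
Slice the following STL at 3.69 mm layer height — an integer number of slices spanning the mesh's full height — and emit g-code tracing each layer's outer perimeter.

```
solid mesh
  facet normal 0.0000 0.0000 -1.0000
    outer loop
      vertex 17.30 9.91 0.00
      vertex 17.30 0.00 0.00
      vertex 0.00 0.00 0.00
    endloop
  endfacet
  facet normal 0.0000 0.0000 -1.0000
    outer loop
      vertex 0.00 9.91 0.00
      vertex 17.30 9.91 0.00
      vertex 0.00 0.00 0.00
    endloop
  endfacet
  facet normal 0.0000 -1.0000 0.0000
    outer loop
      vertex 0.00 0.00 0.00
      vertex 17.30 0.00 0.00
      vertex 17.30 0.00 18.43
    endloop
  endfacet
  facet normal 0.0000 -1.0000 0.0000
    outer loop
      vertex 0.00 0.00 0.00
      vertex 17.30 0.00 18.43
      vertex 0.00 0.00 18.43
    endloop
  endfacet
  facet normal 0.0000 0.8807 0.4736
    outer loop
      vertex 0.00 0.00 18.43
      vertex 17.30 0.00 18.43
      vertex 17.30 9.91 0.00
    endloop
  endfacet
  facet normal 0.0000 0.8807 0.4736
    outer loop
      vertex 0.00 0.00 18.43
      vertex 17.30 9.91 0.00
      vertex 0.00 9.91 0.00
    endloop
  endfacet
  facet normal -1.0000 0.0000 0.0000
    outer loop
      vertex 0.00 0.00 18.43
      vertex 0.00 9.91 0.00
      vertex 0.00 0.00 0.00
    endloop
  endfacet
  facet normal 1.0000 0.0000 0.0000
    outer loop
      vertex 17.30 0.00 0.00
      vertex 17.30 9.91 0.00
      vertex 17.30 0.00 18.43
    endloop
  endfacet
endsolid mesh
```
; perimeter-only toolpath
G21 ; units = mm
G90 ; absolute positioning
G28 ; home
; layer 1
G0 Z3.69
G0 X0.00 Y0.00
G1 X17.30 Y0.00
G1 X17.30 Y7.93
G1 X0.00 Y7.93
G1 X0.00 Y0.00
; layer 2
G0 Z7.37
G0 X0.00 Y0.00
G1 X17.30 Y0.00
G1 X17.30 Y5.95
G1 X0.00 Y5.95
G1 X0.00 Y0.00
; layer 3
G0 Z11.06
G0 X0.00 Y0.00
G1 X17.30 Y0.00
G1 X17.30 Y3.96
G1 X0.00 Y3.96
G1 X0.00 Y0.00
; layer 4
G0 Z14.74
G0 X0.00 Y0.00
G1 X17.30 Y0.00
G1 X17.30 Y1.98
G1 X0.00 Y1.98
G1 X0.00 Y0.00
M2 ; end

The solid is a wedge (ramp): 17.3 × 9.91 mm base, rising to 18.4 mm along the y=0 edge and sloping linearly to z=0 at y=9.91. Slicing at Δz = 3.69 mm — 5 equal slices spanning the solid's height, so layer i sits at z = i·h/5 — gives 4 non-empty perimeters. Each is a 4-segment closed polygon; G0 lifts to the layer z and rapids to the start vertex, then G1 traces the edges. The cross-section shrinks linearly with z (the slice at the apex is degenerate and omitted).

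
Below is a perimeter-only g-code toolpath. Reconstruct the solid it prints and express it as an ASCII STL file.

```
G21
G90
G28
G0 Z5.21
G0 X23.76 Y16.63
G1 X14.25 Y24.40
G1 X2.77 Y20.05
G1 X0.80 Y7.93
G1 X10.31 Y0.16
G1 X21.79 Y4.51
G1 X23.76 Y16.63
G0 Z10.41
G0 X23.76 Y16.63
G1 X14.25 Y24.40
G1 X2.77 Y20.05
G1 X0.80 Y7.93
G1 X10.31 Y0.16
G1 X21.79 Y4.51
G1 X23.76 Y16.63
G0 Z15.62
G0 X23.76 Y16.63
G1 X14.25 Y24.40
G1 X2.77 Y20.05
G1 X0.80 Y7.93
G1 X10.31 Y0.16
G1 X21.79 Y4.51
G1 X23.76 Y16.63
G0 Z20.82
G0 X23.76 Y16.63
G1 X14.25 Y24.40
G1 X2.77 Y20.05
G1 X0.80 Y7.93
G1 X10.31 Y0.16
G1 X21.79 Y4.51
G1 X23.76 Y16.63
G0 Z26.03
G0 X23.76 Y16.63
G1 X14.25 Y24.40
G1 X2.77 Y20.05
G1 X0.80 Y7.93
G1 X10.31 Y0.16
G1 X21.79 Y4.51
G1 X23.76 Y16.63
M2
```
solid part
  facet normal 0.0000 0.0000 -1.0000
    outer loop
      vertex 2.77 20.05 0.00
      vertex 14.25 24.40 0.00
      vertex 23.76 16.63 0.00
    endloop
  endfacet
  facet normal 0.0000 0.0000 -1.0000
    outer loop
      vertex 0.80 7.93 0.00
      vertex 2.77 20.05 0.00
      vertex 23.76 16.63 0.00
    endloop
  endfacet
  facet normal 0.0000 0.0000 -1.0000
    outer loop
      vertex 10.31 0.16 0.00
      vertex 0.80 7.93 0.00
      vertex 23.76 16.63 0.00
    endloop
  endfacet
  facet normal 0.0000 0.0000 -1.0000
    outer loop
      vertex 21.79 4.51 0.00
      vertex 10.31 0.16 0.00
      vertex 23.76 16.63 0.00
    endloop
  endfacet
  facet normal 0.0000 0.0000 1.0000
    outer loop
      vertex 23.76 16.63 26.03
      vertex 14.25 24.40 26.03
      vertex 2.77 20.05 26.03
    endloop
  endfacet
  facet normal 0.0000 0.0000 1.0000
    outer loop
      vertex 23.76 16.63 26.03
      vertex 2.77 20.05 26.03
      vertex 0.80 7.93 26.03
    endloop
  endfacet
  facet normal 0.0000 0.0000 1.0000
    outer loop
      vertex 23.76 16.63 26.03
      vertex 0.80 7.93 26.03
      vertex 10.31 0.16 26.03
    endloop
  endfacet
  facet normal 0.0000 0.0000 1.0000
    outer loop
      vertex 23.76 16.63 26.03
      vertex 10.31 0.16 26.03
      vertex 21.79 4.51 26.03
    endloop
  endfacet
  facet normal 0.6327 0.7744 0.0000
    outer loop
      vertex 23.76 16.63 0.00
      vertex 14.25 24.40 0.00
      vertex 14.25 24.40 26.03
    endloop
  endfacet
  facet normal 0.6327 0.7744 0.0000
    outer loop
      vertex 23.76 16.63 0.00
      vertex 14.25 24.40 26.03
      vertex 23.76 16.63 26.03
    endloop
  endfacet
  facet normal -0.3543 0.9351 0.0000
    outer loop
      vertex 14.25 24.40 0.00
      vertex 2.77 20.05 0.00
      vertex 2.77 20.05 26.03
    endloop
  endfacet
  facet normal -0.3543 0.9351 0.0000
    outer loop
      vertex 14.25 24.40 0.00
      vertex 2.77 20.05 26.03
      vertex 14.25 24.40 26.03
    endloop
  endfacet
  facet normal -0.9870 0.1604 0.0000
    outer loop
      vertex 2.77 20.05 0.00
      vertex 0.80 7.93 0.00
      vertex 0.80 7.93 26.03
    endloop
  endfacet
  facet normal -0.9870 0.1604 0.0000
    outer loop
      vertex 2.77 20.05 0.00
      vertex 0.80 7.93 26.03
      vertex 2.77 20.05 26.03
    endloop
  endfacet
  facet normal -0.6327 -0.7744 0.0000
    outer loop
      vertex 0.80 7.93 0.00
      vertex 10.31 0.16 0.00
      vertex 10.31 0.16 26.03
    endloop
  endfacet
  facet normal -0.6327 -0.7744 0.0000
    outer loop
      vertex 0.80 7.93 0.00
      vertex 10.31 0.16 26.03
      vertex 0.80 7.93 26.03
    endloop
  endfacet
  facet normal 0.3543 -0.9351 0.0000
    outer loop
      vertex 10.31 0.16 0.00
      vertex 21.79 4.51 0.00
      vertex 21.79 4.51 26.03
    endloop
  endfacet
  facet normal 0.3543 -0.9351 0.0000
    outer loop
      vertex 10.31 0.16 0.00
      vertex 21.79 4.51 26.03
      vertex 10.31 0.16 26.03
    endloop
  endfacet
  facet normal 0.9870 -0.1604 0.0000
    outer loop
      vertex 21.79 4.51 0.00
      vertex 23.76 16.63 0.00
      vertex 23.76 16.63 26.03
    endloop
  endfacet
  facet normal 0.9870 -0.1604 0.0000
    outer loop
      vertex 21.79 4.51 0.00
      vertex 23.76 16.63 26.03
      vertex 21.79 4.51 26.03
    endloop
  endfacet
endsolid part

The G0 Z moves step by Δz≈5.21 mm. Every layer's G1 loop is the same polygon, so the solid is a straight extrusion of it from z=0 to z≈26. Closing with flat bottom and top caps and triangulating gives 20 facets — a regular 6-sided prism (a cylinder approximated with 6 flat sides), circumscribed radius ≈ 12.3 mm, height ≈ 26 mm.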